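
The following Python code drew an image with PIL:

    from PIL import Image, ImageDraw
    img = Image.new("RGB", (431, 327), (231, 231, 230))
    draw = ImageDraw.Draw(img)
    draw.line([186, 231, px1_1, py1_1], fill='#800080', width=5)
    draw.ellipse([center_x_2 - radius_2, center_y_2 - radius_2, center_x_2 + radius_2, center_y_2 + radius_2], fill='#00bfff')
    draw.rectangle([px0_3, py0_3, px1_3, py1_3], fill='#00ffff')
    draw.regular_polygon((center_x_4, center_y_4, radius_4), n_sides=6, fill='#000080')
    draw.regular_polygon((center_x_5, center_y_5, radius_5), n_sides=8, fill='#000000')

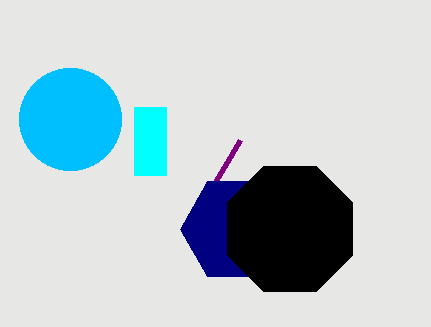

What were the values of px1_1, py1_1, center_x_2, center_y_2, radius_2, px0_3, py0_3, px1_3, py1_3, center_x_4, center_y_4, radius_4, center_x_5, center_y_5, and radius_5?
px1_1 = 240; py1_1 = 140; center_x_2 = 70; center_y_2 = 119; radius_2 = 51; px0_3 = 134; py0_3 = 107; px1_3 = 166; py1_3 = 175; center_x_4 = 235; center_y_4 = 229; radius_4 = 55; center_x_5 = 290; center_y_5 = 229; radius_5 = 68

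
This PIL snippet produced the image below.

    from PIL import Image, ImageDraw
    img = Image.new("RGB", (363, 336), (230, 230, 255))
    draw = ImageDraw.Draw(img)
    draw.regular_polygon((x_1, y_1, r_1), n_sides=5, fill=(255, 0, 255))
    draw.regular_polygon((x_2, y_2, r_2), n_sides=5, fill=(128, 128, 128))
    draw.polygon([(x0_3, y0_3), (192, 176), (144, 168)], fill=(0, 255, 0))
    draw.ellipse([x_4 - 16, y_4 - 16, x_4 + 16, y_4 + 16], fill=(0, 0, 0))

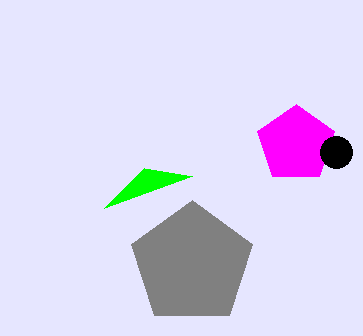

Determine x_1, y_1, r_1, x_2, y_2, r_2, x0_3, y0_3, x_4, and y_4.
x_1 = 296, y_1 = 144, r_1 = 40, x_2 = 192, y_2 = 264, r_2 = 64, x0_3 = 104, y0_3 = 208, x_4 = 336, y_4 = 152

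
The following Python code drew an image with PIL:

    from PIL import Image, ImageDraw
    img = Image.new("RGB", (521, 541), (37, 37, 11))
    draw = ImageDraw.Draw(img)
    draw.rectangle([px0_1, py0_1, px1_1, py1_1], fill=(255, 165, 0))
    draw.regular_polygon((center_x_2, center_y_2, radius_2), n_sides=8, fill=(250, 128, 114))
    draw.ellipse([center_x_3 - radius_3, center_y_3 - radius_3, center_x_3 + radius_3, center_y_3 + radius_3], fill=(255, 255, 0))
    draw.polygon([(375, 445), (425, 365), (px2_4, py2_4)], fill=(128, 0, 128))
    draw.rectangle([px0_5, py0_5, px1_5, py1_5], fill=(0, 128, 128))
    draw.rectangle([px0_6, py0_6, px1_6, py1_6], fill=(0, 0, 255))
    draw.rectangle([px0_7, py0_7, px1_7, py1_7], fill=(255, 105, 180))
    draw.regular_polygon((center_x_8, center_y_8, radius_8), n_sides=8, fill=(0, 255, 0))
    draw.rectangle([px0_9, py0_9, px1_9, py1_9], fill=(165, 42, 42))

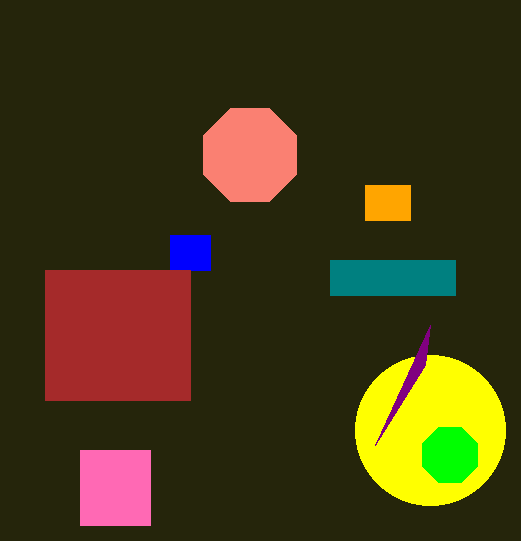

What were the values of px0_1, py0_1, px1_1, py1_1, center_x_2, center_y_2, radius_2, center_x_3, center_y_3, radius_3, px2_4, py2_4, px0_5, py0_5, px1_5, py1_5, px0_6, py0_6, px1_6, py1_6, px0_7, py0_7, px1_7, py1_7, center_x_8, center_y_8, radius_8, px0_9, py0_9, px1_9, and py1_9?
px0_1 = 365; py0_1 = 185; px1_1 = 410; py1_1 = 220; center_x_2 = 250; center_y_2 = 155; radius_2 = 50; center_x_3 = 430; center_y_3 = 430; radius_3 = 75; px2_4 = 430; py2_4 = 325; px0_5 = 330; py0_5 = 260; px1_5 = 455; py1_5 = 295; px0_6 = 170; py0_6 = 235; px1_6 = 210; py1_6 = 270; px0_7 = 80; py0_7 = 450; px1_7 = 150; py1_7 = 525; center_x_8 = 450; center_y_8 = 455; radius_8 = 30; px0_9 = 45; py0_9 = 270; px1_9 = 190; py1_9 = 400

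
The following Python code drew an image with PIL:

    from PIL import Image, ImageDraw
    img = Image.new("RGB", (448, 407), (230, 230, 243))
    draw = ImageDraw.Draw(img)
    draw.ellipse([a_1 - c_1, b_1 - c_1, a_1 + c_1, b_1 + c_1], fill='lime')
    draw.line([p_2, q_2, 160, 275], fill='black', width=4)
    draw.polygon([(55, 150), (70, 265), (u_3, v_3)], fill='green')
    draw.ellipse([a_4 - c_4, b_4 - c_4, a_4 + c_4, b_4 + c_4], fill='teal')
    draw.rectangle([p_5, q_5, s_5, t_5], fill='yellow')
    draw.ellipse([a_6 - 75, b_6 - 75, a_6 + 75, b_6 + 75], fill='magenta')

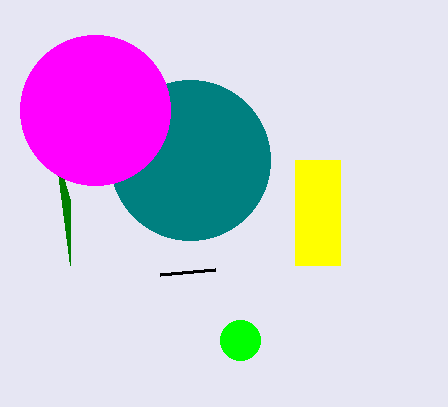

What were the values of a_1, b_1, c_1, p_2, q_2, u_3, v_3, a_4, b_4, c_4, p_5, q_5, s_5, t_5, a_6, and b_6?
a_1 = 240, b_1 = 340, c_1 = 20, p_2 = 215, q_2 = 270, u_3 = 70, v_3 = 200, a_4 = 190, b_4 = 160, c_4 = 80, p_5 = 295, q_5 = 160, s_5 = 340, t_5 = 265, a_6 = 95, b_6 = 110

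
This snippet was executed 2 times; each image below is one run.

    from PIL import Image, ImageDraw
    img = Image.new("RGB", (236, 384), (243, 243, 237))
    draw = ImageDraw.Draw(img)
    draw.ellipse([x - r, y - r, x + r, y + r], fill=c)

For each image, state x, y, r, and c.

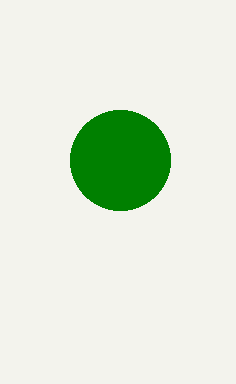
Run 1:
x = 120
y = 160
r = 50
c = 'green'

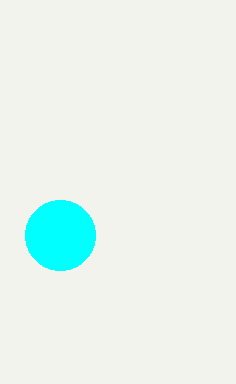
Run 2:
x = 60; y = 235; r = 35; c = 'cyan'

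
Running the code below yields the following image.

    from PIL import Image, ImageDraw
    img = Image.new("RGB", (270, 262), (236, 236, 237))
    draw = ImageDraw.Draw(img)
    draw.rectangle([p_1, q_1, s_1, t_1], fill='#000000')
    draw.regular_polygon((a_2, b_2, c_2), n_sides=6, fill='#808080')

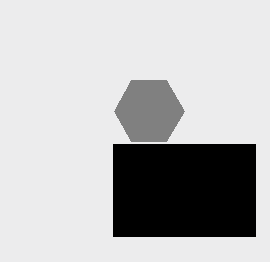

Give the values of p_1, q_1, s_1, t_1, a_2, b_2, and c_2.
p_1 = 113
q_1 = 144
s_1 = 255
t_1 = 236
a_2 = 149
b_2 = 111
c_2 = 35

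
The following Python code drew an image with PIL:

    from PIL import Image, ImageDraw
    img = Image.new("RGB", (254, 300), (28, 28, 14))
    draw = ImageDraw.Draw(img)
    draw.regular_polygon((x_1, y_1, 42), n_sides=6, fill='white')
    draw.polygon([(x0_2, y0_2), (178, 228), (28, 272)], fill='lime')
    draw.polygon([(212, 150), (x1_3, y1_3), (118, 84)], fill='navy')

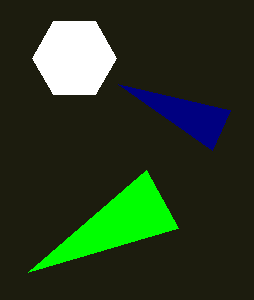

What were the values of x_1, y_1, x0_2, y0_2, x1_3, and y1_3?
x_1 = 74, y_1 = 58, x0_2 = 146, y0_2 = 170, x1_3 = 230, y1_3 = 110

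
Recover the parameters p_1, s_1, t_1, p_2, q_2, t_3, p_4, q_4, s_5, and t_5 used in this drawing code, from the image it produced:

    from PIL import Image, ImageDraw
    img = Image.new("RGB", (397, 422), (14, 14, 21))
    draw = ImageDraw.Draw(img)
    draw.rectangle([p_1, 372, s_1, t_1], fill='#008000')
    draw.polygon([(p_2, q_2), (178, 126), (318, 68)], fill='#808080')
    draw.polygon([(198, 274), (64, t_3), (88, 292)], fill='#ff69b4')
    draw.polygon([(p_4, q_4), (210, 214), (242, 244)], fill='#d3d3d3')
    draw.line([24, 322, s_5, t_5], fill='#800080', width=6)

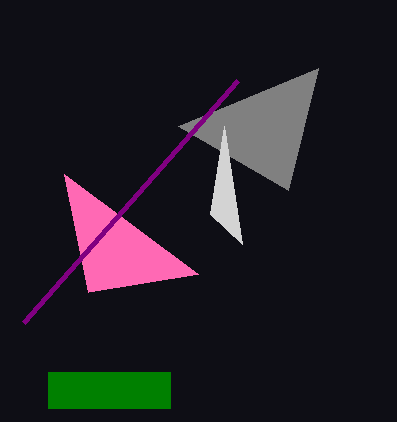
p_1 = 48; s_1 = 170; t_1 = 408; p_2 = 288; q_2 = 190; t_3 = 174; p_4 = 224; q_4 = 126; s_5 = 238; t_5 = 80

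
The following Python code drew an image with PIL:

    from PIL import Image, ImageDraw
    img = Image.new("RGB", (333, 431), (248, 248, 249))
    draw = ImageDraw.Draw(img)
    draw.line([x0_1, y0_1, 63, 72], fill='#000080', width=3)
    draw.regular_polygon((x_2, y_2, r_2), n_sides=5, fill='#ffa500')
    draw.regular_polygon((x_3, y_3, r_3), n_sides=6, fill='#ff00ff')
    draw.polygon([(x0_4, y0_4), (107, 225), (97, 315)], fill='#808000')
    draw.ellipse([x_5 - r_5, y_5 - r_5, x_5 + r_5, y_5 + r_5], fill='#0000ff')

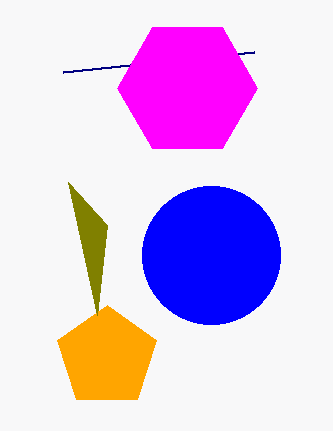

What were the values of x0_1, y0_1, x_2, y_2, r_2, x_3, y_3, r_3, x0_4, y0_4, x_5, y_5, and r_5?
x0_1 = 254
y0_1 = 52
x_2 = 107
y_2 = 357
r_2 = 52
x_3 = 187
y_3 = 88
r_3 = 70
x0_4 = 68
y0_4 = 182
x_5 = 211
y_5 = 255
r_5 = 69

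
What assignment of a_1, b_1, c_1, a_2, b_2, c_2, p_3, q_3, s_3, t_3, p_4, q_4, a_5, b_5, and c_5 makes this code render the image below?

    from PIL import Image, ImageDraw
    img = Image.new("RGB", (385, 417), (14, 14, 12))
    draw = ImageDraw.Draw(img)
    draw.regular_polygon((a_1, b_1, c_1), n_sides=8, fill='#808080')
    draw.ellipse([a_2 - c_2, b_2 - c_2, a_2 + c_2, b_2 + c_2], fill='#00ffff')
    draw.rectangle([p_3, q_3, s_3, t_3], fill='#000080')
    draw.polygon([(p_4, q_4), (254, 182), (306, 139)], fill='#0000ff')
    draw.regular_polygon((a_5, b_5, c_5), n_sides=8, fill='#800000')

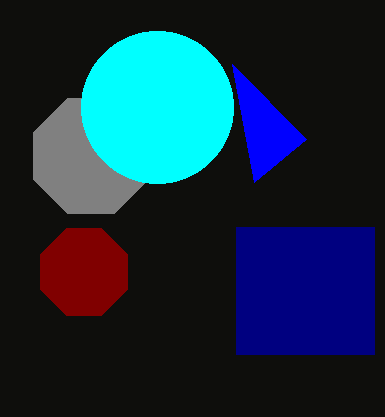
a_1 = 91, b_1 = 156, c_1 = 62, a_2 = 157, b_2 = 107, c_2 = 76, p_3 = 236, q_3 = 227, s_3 = 374, t_3 = 354, p_4 = 232, q_4 = 64, a_5 = 84, b_5 = 272, c_5 = 47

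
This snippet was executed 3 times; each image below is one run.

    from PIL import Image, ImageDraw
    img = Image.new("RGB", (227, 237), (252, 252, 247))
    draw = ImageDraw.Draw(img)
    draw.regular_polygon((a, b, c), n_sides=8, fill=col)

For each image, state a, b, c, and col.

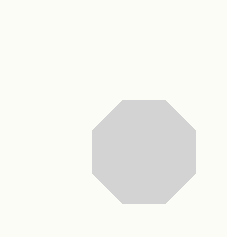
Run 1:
a = 144; b = 152; c = 56; col = 'lightgray'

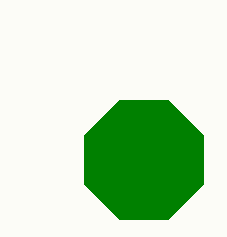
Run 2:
a = 144
b = 160
c = 64
col = 'green'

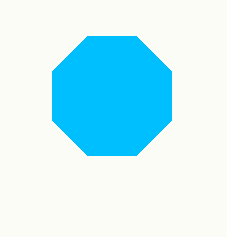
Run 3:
a = 112
b = 96
c = 64
col = 'deepskyblue'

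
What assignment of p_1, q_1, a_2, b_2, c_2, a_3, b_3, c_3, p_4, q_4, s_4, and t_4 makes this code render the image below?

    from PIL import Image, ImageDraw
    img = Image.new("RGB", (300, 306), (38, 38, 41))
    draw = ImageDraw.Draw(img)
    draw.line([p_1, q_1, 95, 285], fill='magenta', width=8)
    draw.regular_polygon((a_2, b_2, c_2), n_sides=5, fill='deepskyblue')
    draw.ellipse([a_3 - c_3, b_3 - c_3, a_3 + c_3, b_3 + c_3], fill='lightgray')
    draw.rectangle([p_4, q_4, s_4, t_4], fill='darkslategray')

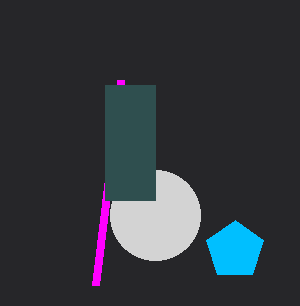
p_1 = 120
q_1 = 80
a_2 = 235
b_2 = 250
c_2 = 30
a_3 = 155
b_3 = 215
c_3 = 45
p_4 = 105
q_4 = 85
s_4 = 155
t_4 = 200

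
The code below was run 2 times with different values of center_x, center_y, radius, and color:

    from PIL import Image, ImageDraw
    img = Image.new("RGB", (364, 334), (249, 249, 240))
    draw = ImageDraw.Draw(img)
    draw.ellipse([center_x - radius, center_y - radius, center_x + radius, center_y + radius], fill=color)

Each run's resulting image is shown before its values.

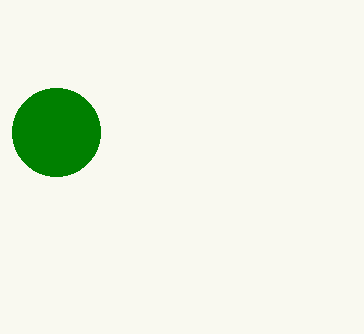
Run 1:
center_x = 56; center_y = 132; radius = 44; color = 'green'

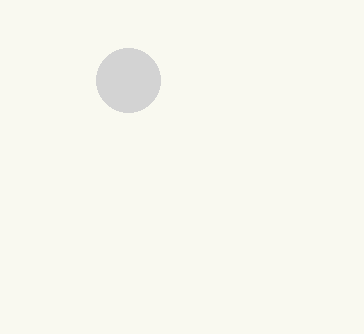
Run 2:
center_x = 128; center_y = 80; radius = 32; color = 'lightgray'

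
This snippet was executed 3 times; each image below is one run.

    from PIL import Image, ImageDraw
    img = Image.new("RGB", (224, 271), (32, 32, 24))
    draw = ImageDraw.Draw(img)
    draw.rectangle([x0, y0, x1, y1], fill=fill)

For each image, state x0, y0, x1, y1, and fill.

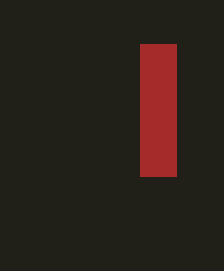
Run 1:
x0 = 140, y0 = 44, x1 = 176, y1 = 176, fill = 'brown'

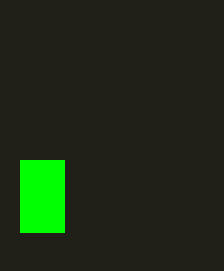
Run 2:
x0 = 20, y0 = 160, x1 = 64, y1 = 232, fill = 'lime'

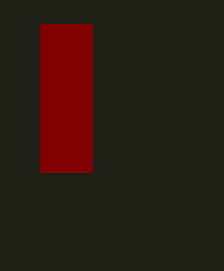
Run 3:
x0 = 40; y0 = 24; x1 = 92; y1 = 172; fill = 'maroon'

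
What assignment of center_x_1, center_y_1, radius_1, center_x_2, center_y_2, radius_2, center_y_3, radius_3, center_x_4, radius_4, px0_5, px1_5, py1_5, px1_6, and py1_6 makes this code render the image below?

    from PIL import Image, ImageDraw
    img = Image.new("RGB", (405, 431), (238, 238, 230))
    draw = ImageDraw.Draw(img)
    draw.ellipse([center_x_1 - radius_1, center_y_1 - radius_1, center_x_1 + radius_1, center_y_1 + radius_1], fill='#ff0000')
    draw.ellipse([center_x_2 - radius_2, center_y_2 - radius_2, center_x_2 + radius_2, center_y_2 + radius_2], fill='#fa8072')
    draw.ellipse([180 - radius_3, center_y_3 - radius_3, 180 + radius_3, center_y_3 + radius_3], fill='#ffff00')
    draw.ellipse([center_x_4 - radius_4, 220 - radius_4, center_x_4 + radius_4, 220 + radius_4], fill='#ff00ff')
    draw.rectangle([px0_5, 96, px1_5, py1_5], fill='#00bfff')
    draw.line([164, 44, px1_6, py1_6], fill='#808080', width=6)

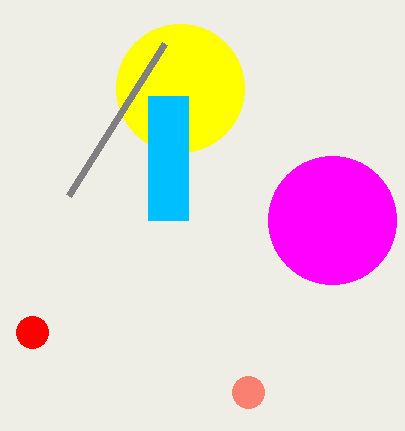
center_x_1 = 32, center_y_1 = 332, radius_1 = 16, center_x_2 = 248, center_y_2 = 392, radius_2 = 16, center_y_3 = 88, radius_3 = 64, center_x_4 = 332, radius_4 = 64, px0_5 = 148, px1_5 = 188, py1_5 = 220, px1_6 = 68, py1_6 = 196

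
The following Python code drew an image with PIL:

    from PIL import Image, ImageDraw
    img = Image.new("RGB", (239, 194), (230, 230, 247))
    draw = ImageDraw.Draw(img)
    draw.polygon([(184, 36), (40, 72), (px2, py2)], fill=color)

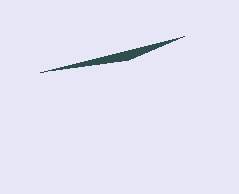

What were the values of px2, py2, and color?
px2 = 128, py2 = 60, color = 'darkslategray'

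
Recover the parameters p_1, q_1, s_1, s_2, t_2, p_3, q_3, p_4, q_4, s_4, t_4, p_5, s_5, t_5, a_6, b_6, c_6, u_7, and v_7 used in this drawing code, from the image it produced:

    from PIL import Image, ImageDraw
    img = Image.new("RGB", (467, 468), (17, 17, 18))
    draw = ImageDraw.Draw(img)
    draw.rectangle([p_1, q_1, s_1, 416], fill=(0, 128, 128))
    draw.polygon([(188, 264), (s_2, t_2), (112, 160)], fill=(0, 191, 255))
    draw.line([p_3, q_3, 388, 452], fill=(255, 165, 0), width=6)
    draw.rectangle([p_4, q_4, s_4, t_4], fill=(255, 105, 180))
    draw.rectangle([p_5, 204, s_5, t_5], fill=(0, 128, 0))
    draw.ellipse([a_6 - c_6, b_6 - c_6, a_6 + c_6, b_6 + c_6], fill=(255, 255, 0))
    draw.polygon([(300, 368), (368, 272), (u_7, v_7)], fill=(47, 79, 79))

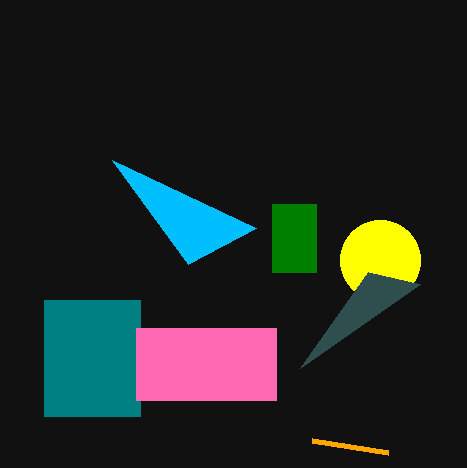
p_1 = 44, q_1 = 300, s_1 = 140, s_2 = 256, t_2 = 228, p_3 = 312, q_3 = 440, p_4 = 136, q_4 = 328, s_4 = 276, t_4 = 400, p_5 = 272, s_5 = 316, t_5 = 272, a_6 = 380, b_6 = 260, c_6 = 40, u_7 = 420, v_7 = 284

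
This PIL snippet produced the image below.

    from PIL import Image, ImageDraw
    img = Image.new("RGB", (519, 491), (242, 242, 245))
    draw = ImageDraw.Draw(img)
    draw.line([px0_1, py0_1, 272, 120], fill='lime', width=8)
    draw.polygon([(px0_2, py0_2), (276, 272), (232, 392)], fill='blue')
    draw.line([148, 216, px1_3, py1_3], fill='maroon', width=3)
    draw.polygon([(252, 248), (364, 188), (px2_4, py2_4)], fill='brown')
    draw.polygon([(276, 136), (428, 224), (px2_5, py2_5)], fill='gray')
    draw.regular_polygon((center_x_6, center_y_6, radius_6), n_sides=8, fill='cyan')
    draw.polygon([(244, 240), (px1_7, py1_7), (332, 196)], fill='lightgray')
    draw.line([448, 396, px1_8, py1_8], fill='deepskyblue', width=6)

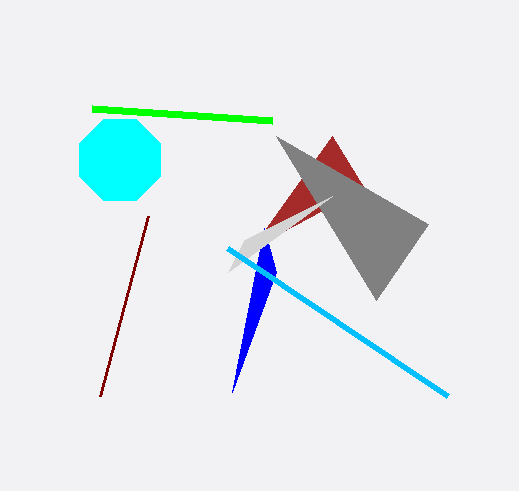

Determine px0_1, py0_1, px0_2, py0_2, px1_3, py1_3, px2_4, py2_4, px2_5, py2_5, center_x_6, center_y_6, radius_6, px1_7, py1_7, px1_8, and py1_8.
px0_1 = 92; py0_1 = 108; px0_2 = 264; py0_2 = 228; px1_3 = 100; py1_3 = 396; px2_4 = 332; py2_4 = 136; px2_5 = 376; py2_5 = 300; center_x_6 = 120; center_y_6 = 160; radius_6 = 44; px1_7 = 228; py1_7 = 272; px1_8 = 228; py1_8 = 248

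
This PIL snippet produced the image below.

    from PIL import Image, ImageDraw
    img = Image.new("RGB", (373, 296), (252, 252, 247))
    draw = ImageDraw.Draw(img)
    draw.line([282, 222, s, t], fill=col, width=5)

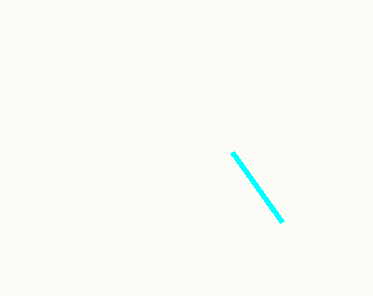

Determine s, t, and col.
s = 232
t = 152
col = 'cyan'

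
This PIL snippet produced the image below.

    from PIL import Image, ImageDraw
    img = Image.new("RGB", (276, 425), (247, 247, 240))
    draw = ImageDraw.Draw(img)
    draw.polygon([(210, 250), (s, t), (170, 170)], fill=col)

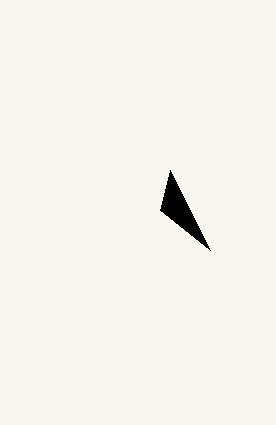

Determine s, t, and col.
s = 160
t = 210
col = 'black'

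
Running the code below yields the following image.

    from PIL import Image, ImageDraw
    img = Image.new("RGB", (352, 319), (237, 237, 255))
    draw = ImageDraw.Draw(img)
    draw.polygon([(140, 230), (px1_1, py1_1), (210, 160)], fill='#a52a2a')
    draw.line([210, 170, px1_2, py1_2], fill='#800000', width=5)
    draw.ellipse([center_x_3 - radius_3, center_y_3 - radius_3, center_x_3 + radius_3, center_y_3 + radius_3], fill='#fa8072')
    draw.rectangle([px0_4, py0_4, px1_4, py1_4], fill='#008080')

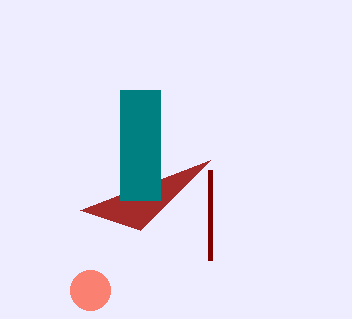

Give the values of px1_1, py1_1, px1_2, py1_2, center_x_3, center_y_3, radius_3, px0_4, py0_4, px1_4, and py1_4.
px1_1 = 80; py1_1 = 210; px1_2 = 210; py1_2 = 260; center_x_3 = 90; center_y_3 = 290; radius_3 = 20; px0_4 = 120; py0_4 = 90; px1_4 = 160; py1_4 = 200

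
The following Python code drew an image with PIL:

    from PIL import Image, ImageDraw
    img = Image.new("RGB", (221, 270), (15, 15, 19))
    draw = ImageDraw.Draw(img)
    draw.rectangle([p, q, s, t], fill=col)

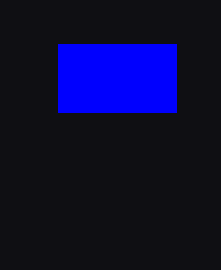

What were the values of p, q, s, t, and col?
p = 58, q = 44, s = 176, t = 112, col = 'blue'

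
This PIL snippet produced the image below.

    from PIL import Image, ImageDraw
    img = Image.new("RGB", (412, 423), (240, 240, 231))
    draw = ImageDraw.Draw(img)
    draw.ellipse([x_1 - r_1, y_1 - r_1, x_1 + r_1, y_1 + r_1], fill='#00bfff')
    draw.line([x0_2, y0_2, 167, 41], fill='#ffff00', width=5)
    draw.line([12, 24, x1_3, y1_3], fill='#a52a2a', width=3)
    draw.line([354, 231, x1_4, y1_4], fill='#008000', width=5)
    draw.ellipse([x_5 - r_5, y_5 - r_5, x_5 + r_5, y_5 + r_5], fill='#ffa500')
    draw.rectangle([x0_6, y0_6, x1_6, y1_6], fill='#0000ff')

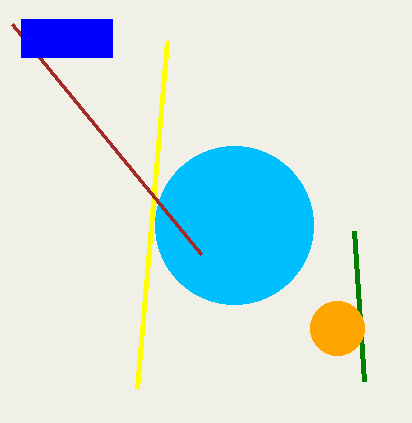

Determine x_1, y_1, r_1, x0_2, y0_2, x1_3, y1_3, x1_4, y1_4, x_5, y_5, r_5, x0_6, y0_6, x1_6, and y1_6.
x_1 = 234; y_1 = 225; r_1 = 79; x0_2 = 137; y0_2 = 388; x1_3 = 201; y1_3 = 254; x1_4 = 364; y1_4 = 381; x_5 = 337; y_5 = 328; r_5 = 27; x0_6 = 21; y0_6 = 19; x1_6 = 112; y1_6 = 57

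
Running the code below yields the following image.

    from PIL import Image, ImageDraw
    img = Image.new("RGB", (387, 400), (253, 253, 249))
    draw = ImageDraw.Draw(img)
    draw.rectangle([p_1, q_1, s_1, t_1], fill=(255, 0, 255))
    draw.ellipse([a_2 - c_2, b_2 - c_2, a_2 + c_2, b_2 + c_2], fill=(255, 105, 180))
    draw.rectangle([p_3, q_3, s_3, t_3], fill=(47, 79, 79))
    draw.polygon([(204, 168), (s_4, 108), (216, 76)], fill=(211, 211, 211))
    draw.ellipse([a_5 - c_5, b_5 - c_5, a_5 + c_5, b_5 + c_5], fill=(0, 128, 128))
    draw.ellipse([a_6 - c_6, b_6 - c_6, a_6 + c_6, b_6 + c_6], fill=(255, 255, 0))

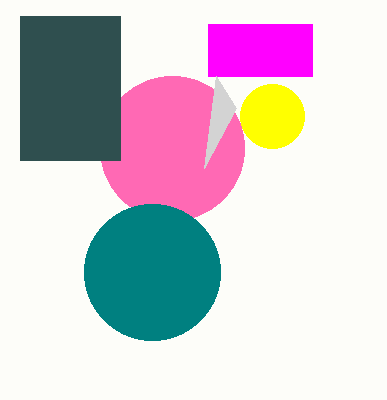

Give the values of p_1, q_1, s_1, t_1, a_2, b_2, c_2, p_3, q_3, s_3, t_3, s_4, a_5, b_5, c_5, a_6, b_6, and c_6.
p_1 = 208; q_1 = 24; s_1 = 312; t_1 = 76; a_2 = 172; b_2 = 148; c_2 = 72; p_3 = 20; q_3 = 16; s_3 = 120; t_3 = 160; s_4 = 236; a_5 = 152; b_5 = 272; c_5 = 68; a_6 = 272; b_6 = 116; c_6 = 32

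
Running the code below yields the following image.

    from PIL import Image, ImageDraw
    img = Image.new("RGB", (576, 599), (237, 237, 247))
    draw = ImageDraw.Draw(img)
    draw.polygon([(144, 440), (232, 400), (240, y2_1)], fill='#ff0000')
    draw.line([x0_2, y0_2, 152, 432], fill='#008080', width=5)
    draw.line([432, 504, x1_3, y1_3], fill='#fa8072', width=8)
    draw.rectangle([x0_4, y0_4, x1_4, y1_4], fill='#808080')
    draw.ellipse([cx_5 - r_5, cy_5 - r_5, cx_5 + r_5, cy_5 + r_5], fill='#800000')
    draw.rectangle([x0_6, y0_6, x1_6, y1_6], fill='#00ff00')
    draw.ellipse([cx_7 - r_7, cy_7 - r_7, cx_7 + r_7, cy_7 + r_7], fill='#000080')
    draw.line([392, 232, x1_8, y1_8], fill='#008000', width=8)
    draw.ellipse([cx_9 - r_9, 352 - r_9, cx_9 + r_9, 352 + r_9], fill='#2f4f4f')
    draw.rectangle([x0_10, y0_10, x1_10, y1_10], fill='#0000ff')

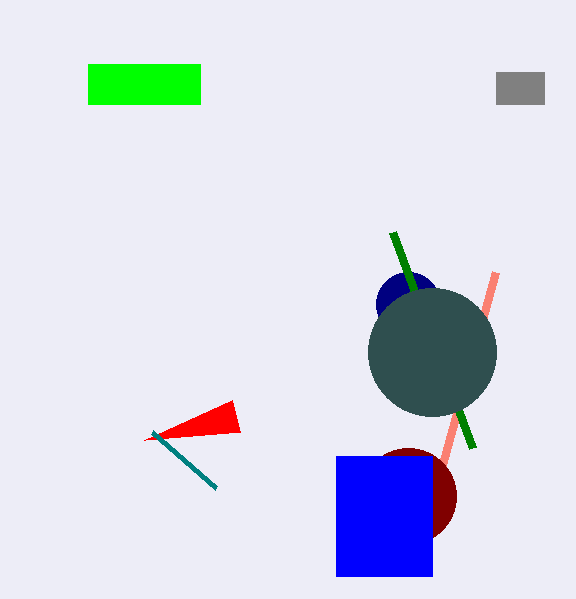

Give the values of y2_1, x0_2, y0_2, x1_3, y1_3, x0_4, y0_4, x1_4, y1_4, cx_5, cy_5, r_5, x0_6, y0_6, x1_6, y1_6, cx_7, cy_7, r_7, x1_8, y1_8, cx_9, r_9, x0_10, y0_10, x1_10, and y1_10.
y2_1 = 432
x0_2 = 216
y0_2 = 488
x1_3 = 496
y1_3 = 272
x0_4 = 496
y0_4 = 72
x1_4 = 544
y1_4 = 104
cx_5 = 408
cy_5 = 496
r_5 = 48
x0_6 = 88
y0_6 = 64
x1_6 = 200
y1_6 = 104
cx_7 = 408
cy_7 = 304
r_7 = 32
x1_8 = 472
y1_8 = 448
cx_9 = 432
r_9 = 64
x0_10 = 336
y0_10 = 456
x1_10 = 432
y1_10 = 576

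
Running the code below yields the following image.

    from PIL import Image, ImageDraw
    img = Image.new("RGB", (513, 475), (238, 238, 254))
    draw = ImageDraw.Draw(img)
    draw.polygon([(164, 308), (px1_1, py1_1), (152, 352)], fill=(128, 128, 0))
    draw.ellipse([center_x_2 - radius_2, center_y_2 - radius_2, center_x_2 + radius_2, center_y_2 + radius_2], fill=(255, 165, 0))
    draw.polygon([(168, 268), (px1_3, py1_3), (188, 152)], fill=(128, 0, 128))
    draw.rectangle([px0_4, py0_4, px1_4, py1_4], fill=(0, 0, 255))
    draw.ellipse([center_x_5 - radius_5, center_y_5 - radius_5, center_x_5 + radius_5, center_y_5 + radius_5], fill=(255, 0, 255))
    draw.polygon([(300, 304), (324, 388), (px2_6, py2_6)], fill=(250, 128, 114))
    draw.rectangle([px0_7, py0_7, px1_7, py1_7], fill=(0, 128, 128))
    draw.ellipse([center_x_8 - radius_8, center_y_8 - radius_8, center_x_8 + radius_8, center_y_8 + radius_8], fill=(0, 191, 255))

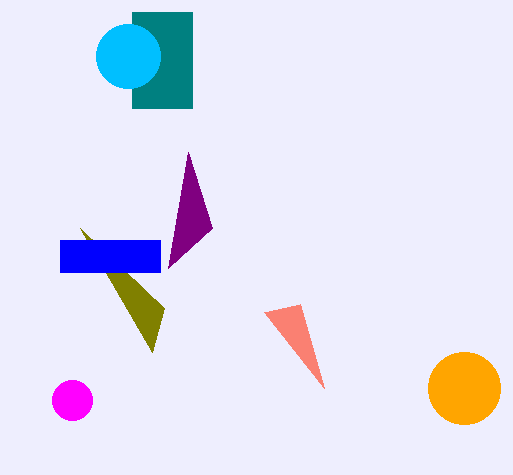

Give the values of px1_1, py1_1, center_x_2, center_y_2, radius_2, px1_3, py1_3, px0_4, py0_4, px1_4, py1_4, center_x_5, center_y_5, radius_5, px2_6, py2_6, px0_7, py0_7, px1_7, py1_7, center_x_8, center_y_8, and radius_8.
px1_1 = 80, py1_1 = 228, center_x_2 = 464, center_y_2 = 388, radius_2 = 36, px1_3 = 212, py1_3 = 228, px0_4 = 60, py0_4 = 240, px1_4 = 160, py1_4 = 272, center_x_5 = 72, center_y_5 = 400, radius_5 = 20, px2_6 = 264, py2_6 = 312, px0_7 = 132, py0_7 = 12, px1_7 = 192, py1_7 = 108, center_x_8 = 128, center_y_8 = 56, radius_8 = 32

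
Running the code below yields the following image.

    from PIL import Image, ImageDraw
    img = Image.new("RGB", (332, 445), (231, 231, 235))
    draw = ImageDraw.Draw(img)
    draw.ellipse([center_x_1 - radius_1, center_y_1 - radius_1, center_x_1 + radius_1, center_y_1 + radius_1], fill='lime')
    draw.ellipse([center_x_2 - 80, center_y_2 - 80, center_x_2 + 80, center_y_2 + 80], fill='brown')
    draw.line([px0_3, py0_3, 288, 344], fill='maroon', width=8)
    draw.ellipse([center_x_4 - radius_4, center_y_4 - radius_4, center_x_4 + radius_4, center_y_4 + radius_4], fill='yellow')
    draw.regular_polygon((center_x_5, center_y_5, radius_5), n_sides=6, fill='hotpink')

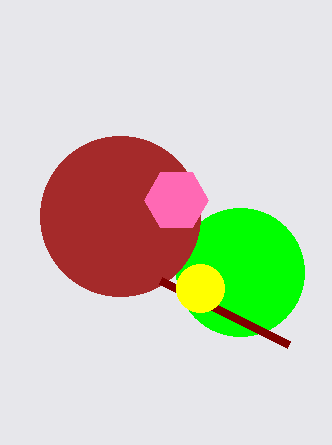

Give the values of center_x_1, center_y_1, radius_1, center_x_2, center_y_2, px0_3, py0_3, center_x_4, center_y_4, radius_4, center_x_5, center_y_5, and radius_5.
center_x_1 = 240
center_y_1 = 272
radius_1 = 64
center_x_2 = 120
center_y_2 = 216
px0_3 = 160
py0_3 = 280
center_x_4 = 200
center_y_4 = 288
radius_4 = 24
center_x_5 = 176
center_y_5 = 200
radius_5 = 32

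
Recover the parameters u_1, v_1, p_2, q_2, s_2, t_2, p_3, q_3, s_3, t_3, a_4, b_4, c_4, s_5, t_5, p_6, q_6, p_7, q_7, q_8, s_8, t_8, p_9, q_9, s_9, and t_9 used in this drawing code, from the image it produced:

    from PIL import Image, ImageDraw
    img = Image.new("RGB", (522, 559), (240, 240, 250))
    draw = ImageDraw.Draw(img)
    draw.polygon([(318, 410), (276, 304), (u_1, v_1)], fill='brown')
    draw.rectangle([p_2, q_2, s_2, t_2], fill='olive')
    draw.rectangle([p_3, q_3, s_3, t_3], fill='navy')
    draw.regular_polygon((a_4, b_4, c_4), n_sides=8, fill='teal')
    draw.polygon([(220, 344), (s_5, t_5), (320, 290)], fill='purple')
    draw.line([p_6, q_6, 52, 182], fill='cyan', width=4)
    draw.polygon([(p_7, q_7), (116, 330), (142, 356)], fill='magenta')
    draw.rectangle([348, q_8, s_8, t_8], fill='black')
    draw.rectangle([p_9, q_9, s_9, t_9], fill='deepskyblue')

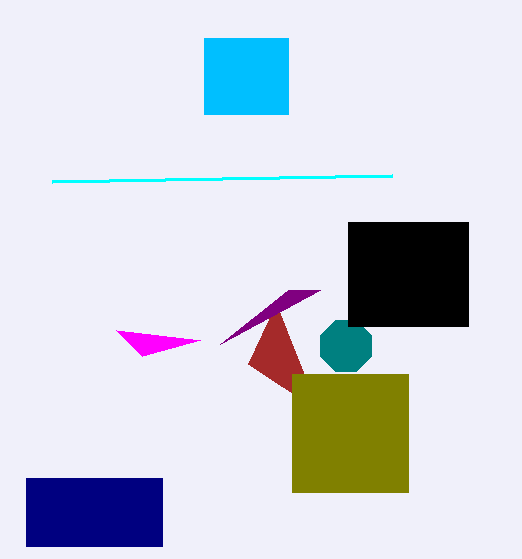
u_1 = 248
v_1 = 364
p_2 = 292
q_2 = 374
s_2 = 408
t_2 = 492
p_3 = 26
q_3 = 478
s_3 = 162
t_3 = 546
a_4 = 346
b_4 = 346
c_4 = 28
s_5 = 288
t_5 = 290
p_6 = 392
q_6 = 176
p_7 = 200
q_7 = 340
q_8 = 222
s_8 = 468
t_8 = 326
p_9 = 204
q_9 = 38
s_9 = 288
t_9 = 114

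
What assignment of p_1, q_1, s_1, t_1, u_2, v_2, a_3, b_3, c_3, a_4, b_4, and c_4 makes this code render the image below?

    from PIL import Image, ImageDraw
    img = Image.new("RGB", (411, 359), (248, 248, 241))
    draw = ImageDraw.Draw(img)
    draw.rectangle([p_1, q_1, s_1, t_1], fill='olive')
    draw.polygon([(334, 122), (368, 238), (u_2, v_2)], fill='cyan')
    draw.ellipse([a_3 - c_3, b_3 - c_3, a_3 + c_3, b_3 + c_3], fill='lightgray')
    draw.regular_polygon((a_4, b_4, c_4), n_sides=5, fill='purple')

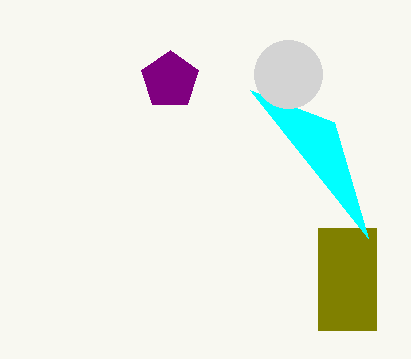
p_1 = 318, q_1 = 228, s_1 = 376, t_1 = 330, u_2 = 250, v_2 = 90, a_3 = 288, b_3 = 74, c_3 = 34, a_4 = 170, b_4 = 80, c_4 = 30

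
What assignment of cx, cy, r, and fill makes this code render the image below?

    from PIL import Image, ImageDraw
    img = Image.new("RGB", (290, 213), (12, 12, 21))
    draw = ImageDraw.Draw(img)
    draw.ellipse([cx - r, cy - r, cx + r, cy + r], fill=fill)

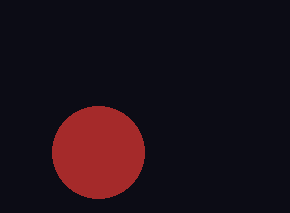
cx = 98; cy = 152; r = 46; fill = 'brown'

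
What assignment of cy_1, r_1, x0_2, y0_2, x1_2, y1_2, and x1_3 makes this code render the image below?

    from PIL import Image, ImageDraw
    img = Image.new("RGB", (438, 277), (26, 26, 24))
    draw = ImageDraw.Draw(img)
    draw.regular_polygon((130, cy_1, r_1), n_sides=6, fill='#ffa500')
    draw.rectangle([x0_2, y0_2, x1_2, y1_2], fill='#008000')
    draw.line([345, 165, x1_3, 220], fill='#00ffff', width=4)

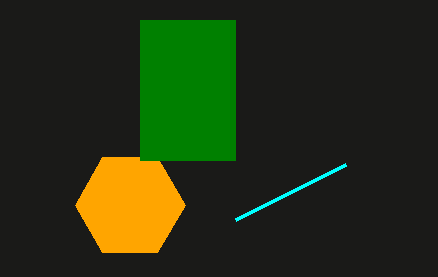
cy_1 = 205; r_1 = 55; x0_2 = 140; y0_2 = 20; x1_2 = 235; y1_2 = 160; x1_3 = 235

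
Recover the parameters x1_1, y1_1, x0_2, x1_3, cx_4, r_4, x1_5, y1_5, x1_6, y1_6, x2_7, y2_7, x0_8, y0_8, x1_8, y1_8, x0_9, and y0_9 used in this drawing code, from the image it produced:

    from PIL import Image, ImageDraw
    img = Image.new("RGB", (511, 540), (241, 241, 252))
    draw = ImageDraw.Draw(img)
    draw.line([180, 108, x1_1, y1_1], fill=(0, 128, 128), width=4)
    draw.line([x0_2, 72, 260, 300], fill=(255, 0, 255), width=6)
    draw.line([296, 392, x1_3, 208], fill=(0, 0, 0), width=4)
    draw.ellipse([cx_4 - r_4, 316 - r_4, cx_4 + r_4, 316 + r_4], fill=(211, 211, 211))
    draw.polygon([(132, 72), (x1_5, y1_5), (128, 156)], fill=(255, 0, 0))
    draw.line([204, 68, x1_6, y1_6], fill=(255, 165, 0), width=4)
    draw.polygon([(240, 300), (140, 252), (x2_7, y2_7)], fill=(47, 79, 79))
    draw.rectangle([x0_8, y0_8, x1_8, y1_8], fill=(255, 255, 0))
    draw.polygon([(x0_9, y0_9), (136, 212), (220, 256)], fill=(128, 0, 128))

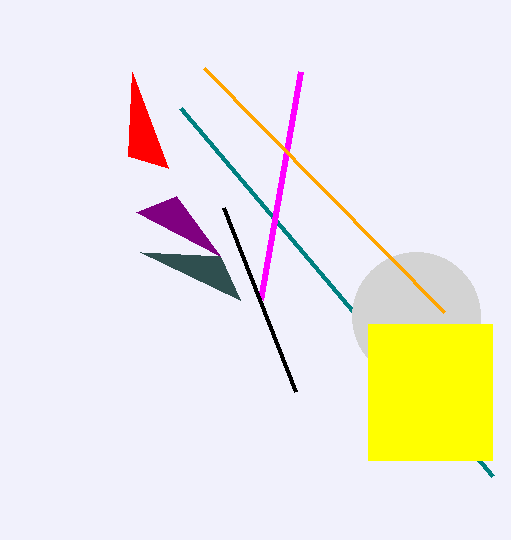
x1_1 = 492; y1_1 = 476; x0_2 = 300; x1_3 = 224; cx_4 = 416; r_4 = 64; x1_5 = 168; y1_5 = 168; x1_6 = 444; y1_6 = 312; x2_7 = 220; y2_7 = 256; x0_8 = 368; y0_8 = 324; x1_8 = 492; y1_8 = 460; x0_9 = 176; y0_9 = 196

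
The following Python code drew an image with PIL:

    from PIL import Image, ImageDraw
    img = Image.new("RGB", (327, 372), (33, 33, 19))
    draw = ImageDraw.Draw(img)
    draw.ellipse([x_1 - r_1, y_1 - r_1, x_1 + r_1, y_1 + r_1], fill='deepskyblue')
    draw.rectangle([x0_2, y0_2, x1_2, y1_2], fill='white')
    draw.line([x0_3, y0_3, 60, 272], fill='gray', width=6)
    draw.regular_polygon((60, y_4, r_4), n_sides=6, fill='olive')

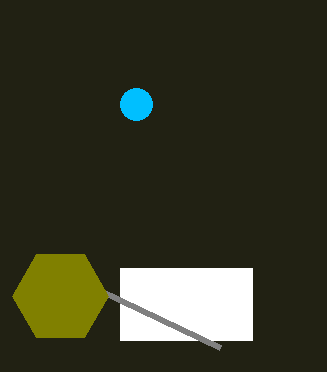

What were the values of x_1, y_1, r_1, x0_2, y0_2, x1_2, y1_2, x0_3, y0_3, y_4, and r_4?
x_1 = 136, y_1 = 104, r_1 = 16, x0_2 = 120, y0_2 = 268, x1_2 = 252, y1_2 = 340, x0_3 = 220, y0_3 = 348, y_4 = 296, r_4 = 48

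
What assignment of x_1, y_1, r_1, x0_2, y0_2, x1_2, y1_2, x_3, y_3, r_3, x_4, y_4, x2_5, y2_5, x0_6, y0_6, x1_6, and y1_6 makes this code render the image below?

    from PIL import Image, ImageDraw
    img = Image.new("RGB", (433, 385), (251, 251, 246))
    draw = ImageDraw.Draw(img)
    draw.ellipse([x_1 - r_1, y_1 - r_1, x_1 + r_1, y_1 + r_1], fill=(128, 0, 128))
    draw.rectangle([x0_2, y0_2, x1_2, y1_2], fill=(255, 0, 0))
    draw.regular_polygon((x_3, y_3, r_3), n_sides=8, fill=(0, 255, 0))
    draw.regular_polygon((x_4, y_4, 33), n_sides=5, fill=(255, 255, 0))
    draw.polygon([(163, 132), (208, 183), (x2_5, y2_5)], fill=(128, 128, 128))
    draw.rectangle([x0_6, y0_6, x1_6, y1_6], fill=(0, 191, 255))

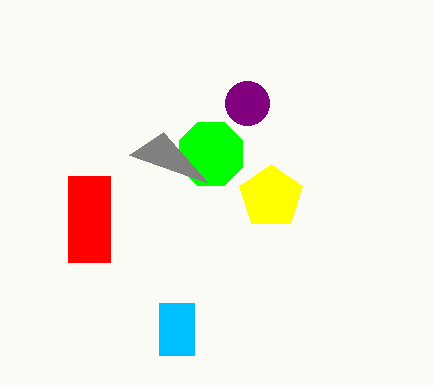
x_1 = 247, y_1 = 103, r_1 = 22, x0_2 = 68, y0_2 = 176, x1_2 = 110, y1_2 = 262, x_3 = 211, y_3 = 154, r_3 = 34, x_4 = 271, y_4 = 197, x2_5 = 129, y2_5 = 155, x0_6 = 159, y0_6 = 303, x1_6 = 194, y1_6 = 355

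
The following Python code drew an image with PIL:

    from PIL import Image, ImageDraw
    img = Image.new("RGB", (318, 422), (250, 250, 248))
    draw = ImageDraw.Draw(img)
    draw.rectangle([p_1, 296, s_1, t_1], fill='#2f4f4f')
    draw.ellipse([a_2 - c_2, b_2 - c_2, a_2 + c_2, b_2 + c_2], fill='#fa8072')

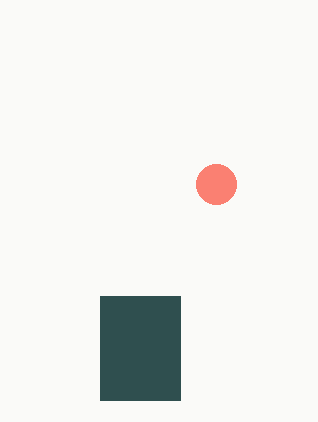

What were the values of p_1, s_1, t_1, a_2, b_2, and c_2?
p_1 = 100; s_1 = 180; t_1 = 400; a_2 = 216; b_2 = 184; c_2 = 20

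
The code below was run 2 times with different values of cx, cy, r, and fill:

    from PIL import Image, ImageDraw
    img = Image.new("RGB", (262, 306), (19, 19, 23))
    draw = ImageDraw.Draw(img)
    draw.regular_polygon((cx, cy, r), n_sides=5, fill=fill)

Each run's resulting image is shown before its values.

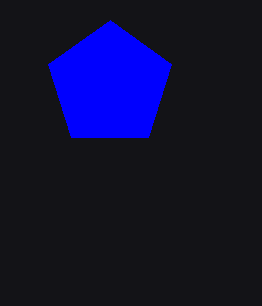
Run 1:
cx = 110, cy = 85, r = 65, fill = 'blue'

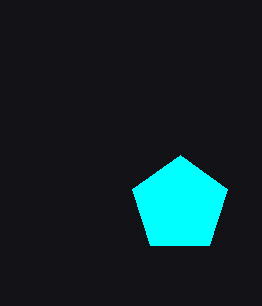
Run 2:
cx = 180; cy = 205; r = 50; fill = 'cyan'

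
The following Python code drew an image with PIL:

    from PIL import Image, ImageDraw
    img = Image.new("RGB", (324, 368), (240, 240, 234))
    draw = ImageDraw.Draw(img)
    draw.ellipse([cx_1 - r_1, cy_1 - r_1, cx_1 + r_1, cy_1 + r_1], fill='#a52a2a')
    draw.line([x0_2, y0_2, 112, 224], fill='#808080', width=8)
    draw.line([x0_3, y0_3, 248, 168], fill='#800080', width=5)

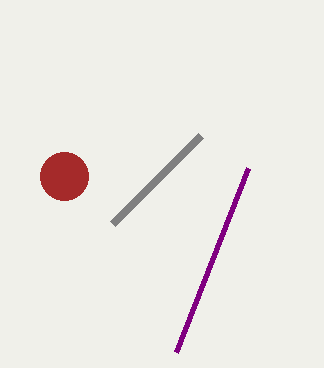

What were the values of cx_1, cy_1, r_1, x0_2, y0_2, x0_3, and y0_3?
cx_1 = 64; cy_1 = 176; r_1 = 24; x0_2 = 200; y0_2 = 136; x0_3 = 176; y0_3 = 352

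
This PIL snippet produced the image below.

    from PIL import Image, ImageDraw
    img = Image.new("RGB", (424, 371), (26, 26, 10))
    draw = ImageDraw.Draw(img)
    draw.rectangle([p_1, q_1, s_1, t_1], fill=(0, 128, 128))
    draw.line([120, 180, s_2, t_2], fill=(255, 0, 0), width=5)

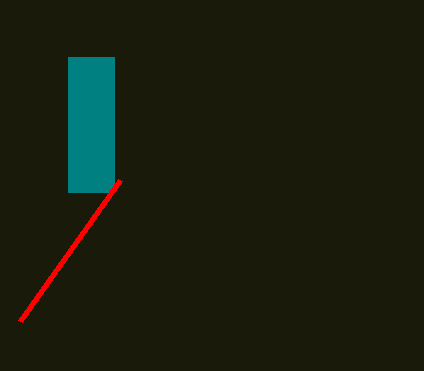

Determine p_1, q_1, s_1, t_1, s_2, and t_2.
p_1 = 68
q_1 = 57
s_1 = 114
t_1 = 192
s_2 = 20
t_2 = 321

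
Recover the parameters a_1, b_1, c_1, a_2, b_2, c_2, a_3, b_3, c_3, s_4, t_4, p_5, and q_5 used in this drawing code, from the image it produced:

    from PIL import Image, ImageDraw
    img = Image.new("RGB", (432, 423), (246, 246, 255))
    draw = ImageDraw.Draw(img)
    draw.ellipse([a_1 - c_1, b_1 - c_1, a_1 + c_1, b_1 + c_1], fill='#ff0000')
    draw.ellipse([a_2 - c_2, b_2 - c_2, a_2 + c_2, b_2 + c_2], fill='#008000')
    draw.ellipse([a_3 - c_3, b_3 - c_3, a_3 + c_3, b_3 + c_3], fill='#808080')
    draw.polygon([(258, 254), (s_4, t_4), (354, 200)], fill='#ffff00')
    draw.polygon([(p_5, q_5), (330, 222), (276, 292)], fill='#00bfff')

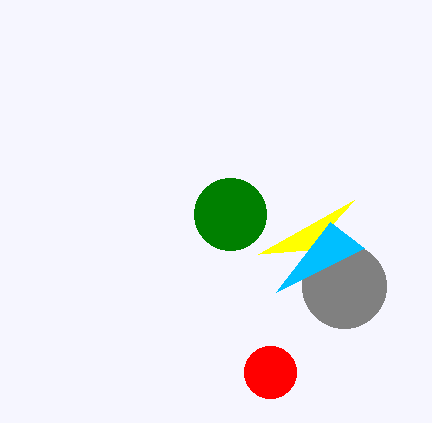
a_1 = 270; b_1 = 372; c_1 = 26; a_2 = 230; b_2 = 214; c_2 = 36; a_3 = 344; b_3 = 286; c_3 = 42; s_4 = 308; t_4 = 250; p_5 = 364; q_5 = 248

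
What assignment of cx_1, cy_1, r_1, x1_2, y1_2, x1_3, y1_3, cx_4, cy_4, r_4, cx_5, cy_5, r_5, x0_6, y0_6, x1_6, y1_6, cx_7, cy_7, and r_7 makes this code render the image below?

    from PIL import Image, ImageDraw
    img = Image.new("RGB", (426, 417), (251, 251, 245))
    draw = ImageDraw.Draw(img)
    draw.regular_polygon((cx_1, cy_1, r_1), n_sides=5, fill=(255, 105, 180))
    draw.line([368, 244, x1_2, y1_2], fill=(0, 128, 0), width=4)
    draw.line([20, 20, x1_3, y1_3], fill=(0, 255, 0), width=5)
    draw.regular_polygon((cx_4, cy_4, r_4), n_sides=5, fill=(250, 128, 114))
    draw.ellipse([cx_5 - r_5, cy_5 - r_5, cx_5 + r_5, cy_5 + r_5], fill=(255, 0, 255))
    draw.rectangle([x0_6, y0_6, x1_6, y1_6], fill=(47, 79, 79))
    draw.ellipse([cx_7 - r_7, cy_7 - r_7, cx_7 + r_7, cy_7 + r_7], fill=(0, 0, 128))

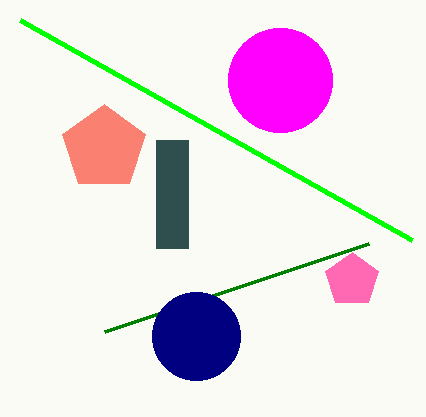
cx_1 = 352; cy_1 = 280; r_1 = 28; x1_2 = 104; y1_2 = 332; x1_3 = 412; y1_3 = 240; cx_4 = 104; cy_4 = 148; r_4 = 44; cx_5 = 280; cy_5 = 80; r_5 = 52; x0_6 = 156; y0_6 = 140; x1_6 = 188; y1_6 = 248; cx_7 = 196; cy_7 = 336; r_7 = 44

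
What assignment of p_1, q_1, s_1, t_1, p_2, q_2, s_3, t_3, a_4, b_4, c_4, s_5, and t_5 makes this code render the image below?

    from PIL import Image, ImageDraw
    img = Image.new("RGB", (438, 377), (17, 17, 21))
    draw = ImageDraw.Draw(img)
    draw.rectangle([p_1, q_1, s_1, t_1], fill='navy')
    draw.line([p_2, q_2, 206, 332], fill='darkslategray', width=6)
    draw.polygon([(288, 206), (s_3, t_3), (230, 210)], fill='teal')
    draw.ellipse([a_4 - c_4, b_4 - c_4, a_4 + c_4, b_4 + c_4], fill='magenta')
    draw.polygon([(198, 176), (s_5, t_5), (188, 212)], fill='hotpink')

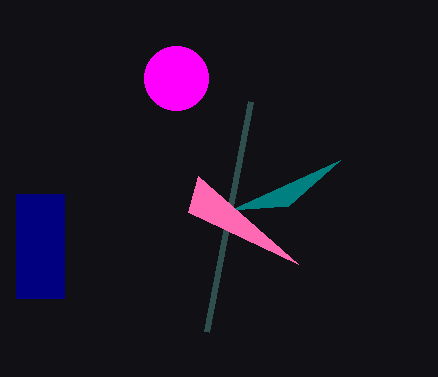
p_1 = 16
q_1 = 194
s_1 = 64
t_1 = 298
p_2 = 250
q_2 = 102
s_3 = 340
t_3 = 160
a_4 = 176
b_4 = 78
c_4 = 32
s_5 = 298
t_5 = 264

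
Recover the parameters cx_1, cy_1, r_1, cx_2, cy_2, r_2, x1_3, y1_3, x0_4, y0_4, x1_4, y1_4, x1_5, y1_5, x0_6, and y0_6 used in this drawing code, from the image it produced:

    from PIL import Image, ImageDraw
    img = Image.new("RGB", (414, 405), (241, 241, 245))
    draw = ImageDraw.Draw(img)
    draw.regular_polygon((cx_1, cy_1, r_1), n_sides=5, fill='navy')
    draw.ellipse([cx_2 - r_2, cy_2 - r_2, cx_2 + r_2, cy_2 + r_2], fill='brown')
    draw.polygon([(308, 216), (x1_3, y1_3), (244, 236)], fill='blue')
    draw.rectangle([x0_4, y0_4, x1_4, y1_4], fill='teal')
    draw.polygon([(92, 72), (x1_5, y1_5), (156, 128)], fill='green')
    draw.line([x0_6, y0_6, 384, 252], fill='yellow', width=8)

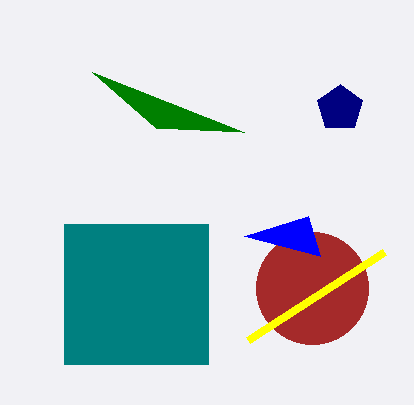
cx_1 = 340, cy_1 = 108, r_1 = 24, cx_2 = 312, cy_2 = 288, r_2 = 56, x1_3 = 320, y1_3 = 256, x0_4 = 64, y0_4 = 224, x1_4 = 208, y1_4 = 364, x1_5 = 244, y1_5 = 132, x0_6 = 248, y0_6 = 340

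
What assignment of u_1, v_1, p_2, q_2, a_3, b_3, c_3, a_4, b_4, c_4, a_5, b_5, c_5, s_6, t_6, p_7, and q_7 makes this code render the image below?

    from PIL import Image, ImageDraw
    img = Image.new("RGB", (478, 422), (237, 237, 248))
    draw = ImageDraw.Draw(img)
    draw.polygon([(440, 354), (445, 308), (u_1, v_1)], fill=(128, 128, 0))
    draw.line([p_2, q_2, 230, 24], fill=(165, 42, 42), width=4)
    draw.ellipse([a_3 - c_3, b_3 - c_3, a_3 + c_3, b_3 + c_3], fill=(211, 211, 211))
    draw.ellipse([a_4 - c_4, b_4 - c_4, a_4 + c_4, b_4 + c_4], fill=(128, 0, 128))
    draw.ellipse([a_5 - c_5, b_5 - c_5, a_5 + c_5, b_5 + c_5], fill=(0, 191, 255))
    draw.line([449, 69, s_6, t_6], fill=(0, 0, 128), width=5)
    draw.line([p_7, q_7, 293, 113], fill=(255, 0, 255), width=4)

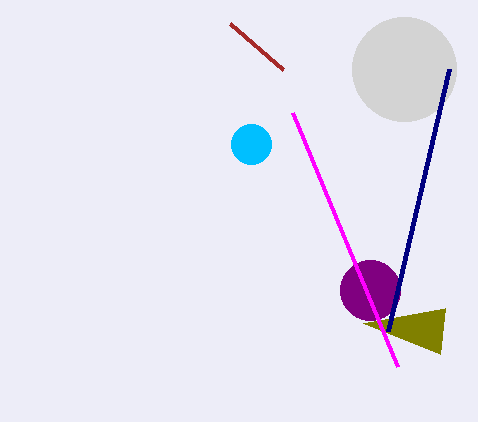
u_1 = 363, v_1 = 323, p_2 = 283, q_2 = 70, a_3 = 404, b_3 = 69, c_3 = 52, a_4 = 370, b_4 = 290, c_4 = 30, a_5 = 251, b_5 = 144, c_5 = 20, s_6 = 388, t_6 = 331, p_7 = 398, q_7 = 367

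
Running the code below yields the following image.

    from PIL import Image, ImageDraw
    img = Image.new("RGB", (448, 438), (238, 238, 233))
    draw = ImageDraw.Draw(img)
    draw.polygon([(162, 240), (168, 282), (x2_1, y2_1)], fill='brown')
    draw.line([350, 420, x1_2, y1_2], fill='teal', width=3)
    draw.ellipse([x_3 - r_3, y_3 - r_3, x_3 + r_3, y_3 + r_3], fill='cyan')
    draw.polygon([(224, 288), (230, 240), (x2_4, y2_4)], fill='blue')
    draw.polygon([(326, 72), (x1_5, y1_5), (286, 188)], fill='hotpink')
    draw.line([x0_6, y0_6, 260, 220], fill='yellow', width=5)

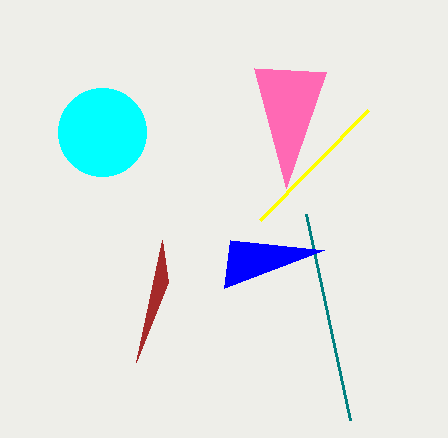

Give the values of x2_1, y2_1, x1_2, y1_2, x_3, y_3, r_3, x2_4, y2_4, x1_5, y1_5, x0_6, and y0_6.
x2_1 = 136
y2_1 = 362
x1_2 = 306
y1_2 = 214
x_3 = 102
y_3 = 132
r_3 = 44
x2_4 = 324
y2_4 = 250
x1_5 = 254
y1_5 = 68
x0_6 = 368
y0_6 = 110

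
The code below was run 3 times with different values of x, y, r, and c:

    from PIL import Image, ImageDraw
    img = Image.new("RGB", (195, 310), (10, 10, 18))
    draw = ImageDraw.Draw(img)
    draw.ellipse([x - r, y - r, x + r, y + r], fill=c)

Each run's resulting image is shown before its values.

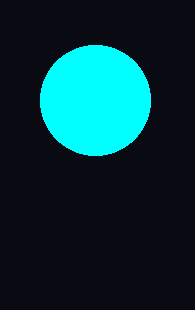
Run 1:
x = 95
y = 100
r = 55
c = 'cyan'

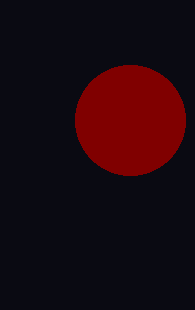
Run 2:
x = 130, y = 120, r = 55, c = 'maroon'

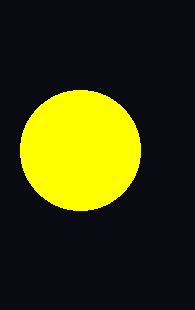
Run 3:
x = 80; y = 150; r = 60; c = 'yellow'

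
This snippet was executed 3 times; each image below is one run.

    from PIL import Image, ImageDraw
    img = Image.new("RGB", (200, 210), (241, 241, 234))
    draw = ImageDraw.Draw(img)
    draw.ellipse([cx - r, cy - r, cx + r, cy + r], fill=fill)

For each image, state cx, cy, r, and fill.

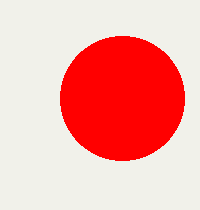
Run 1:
cx = 122, cy = 98, r = 62, fill = 'red'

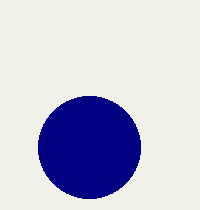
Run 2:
cx = 89; cy = 147; r = 51; fill = 'navy'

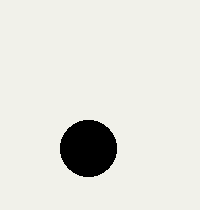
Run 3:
cx = 88
cy = 148
r = 28
fill = 'black'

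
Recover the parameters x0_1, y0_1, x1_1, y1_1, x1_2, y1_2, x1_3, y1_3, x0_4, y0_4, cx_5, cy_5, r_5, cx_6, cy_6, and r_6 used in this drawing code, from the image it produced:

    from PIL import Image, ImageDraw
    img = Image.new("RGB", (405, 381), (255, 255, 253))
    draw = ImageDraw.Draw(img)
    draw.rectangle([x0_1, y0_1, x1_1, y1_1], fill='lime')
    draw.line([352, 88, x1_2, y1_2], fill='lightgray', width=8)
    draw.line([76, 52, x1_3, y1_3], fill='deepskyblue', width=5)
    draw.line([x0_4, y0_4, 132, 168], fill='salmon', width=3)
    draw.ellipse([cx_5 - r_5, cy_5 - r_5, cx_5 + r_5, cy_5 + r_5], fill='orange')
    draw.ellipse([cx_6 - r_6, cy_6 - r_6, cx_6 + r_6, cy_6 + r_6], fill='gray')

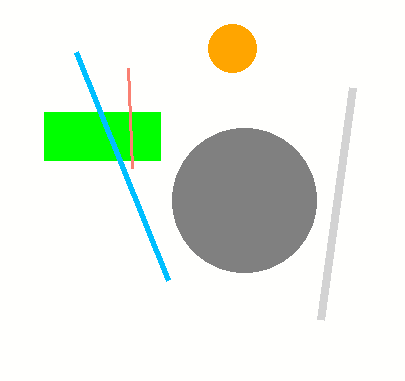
x0_1 = 44; y0_1 = 112; x1_1 = 160; y1_1 = 160; x1_2 = 320; y1_2 = 320; x1_3 = 168; y1_3 = 280; x0_4 = 128; y0_4 = 68; cx_5 = 232; cy_5 = 48; r_5 = 24; cx_6 = 244; cy_6 = 200; r_6 = 72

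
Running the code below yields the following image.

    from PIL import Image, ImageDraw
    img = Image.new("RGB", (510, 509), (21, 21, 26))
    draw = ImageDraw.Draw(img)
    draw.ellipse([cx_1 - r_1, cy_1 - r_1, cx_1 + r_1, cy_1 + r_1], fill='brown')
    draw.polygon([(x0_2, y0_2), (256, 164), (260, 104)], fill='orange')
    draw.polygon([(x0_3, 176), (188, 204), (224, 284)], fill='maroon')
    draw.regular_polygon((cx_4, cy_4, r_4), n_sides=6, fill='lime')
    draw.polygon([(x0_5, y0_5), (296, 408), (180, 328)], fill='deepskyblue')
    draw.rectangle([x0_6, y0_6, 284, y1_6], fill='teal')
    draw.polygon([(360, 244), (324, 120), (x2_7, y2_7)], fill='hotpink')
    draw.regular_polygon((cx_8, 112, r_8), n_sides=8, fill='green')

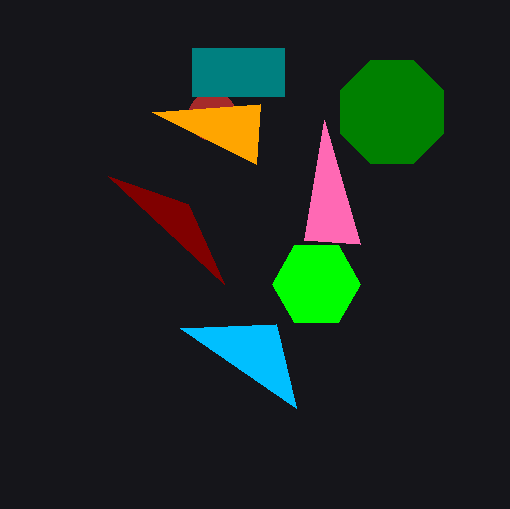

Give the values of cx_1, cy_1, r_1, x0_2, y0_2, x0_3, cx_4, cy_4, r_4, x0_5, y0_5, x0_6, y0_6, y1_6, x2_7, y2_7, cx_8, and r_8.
cx_1 = 212, cy_1 = 116, r_1 = 24, x0_2 = 152, y0_2 = 112, x0_3 = 108, cx_4 = 316, cy_4 = 284, r_4 = 44, x0_5 = 276, y0_5 = 324, x0_6 = 192, y0_6 = 48, y1_6 = 96, x2_7 = 304, y2_7 = 240, cx_8 = 392, r_8 = 56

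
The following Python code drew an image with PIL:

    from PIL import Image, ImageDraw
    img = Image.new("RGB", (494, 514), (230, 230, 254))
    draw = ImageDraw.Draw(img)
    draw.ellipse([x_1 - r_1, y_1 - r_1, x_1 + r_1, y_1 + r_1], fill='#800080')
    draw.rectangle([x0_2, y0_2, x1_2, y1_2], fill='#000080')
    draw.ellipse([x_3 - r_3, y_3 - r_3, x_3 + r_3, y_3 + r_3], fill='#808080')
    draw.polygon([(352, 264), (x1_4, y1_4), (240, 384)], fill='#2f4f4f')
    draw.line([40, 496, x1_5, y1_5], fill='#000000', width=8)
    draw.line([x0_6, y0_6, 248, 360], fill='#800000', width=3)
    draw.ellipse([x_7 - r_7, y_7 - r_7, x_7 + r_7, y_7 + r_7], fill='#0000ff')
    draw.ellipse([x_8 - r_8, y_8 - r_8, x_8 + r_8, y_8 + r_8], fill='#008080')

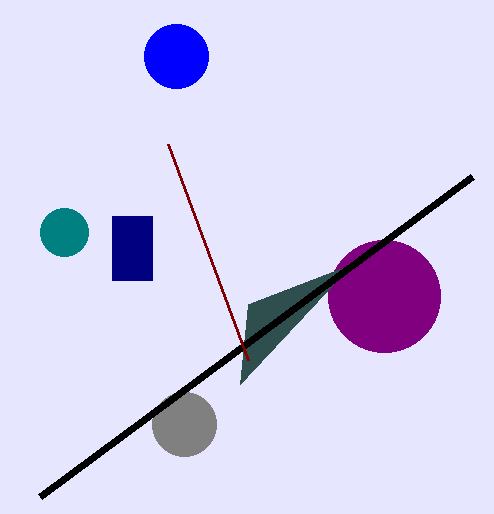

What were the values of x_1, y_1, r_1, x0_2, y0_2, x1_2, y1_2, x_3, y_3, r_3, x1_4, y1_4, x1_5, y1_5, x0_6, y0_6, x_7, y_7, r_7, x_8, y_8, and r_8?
x_1 = 384, y_1 = 296, r_1 = 56, x0_2 = 112, y0_2 = 216, x1_2 = 152, y1_2 = 280, x_3 = 184, y_3 = 424, r_3 = 32, x1_4 = 248, y1_4 = 304, x1_5 = 472, y1_5 = 176, x0_6 = 168, y0_6 = 144, x_7 = 176, y_7 = 56, r_7 = 32, x_8 = 64, y_8 = 232, r_8 = 24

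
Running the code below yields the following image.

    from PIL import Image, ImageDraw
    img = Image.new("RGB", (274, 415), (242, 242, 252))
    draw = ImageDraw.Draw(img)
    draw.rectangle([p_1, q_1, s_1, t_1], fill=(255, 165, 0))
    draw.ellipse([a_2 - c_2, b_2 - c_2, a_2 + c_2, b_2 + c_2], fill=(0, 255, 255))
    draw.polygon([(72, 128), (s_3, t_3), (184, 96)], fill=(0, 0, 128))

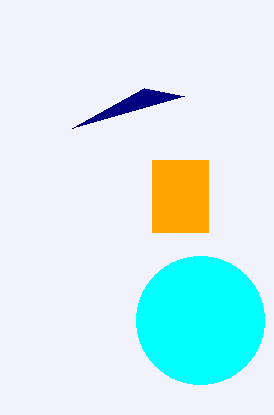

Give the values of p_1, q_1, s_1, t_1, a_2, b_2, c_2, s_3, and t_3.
p_1 = 152; q_1 = 160; s_1 = 208; t_1 = 232; a_2 = 200; b_2 = 320; c_2 = 64; s_3 = 144; t_3 = 88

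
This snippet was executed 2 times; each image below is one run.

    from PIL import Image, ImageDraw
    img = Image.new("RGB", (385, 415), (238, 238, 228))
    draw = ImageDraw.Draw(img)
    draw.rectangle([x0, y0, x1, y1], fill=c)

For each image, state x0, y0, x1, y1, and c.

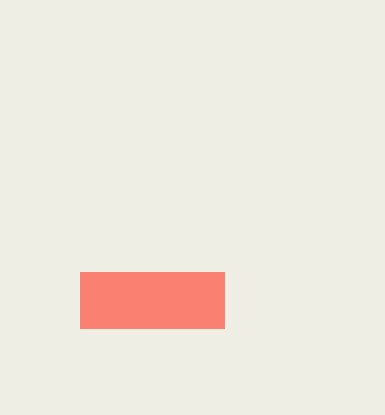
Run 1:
x0 = 80
y0 = 272
x1 = 224
y1 = 328
c = 'salmon'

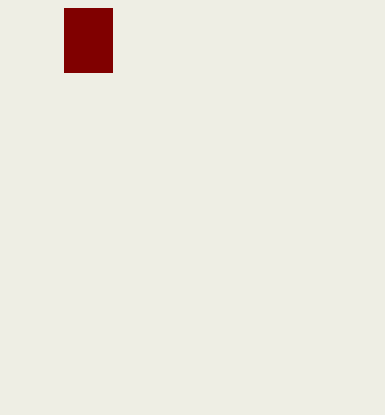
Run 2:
x0 = 64, y0 = 8, x1 = 112, y1 = 72, c = 'maroon'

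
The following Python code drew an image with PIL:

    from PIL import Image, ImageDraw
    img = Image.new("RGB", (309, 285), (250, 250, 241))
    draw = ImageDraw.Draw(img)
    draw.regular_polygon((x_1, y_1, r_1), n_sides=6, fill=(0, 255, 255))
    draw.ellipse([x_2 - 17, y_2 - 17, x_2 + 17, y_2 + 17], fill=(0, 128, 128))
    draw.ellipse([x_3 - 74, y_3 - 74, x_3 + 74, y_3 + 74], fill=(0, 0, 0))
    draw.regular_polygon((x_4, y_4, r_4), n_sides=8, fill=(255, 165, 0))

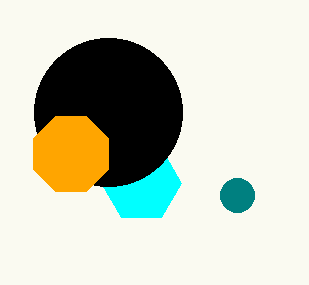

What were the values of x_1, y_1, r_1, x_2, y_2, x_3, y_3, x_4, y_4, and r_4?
x_1 = 141, y_1 = 183, r_1 = 40, x_2 = 237, y_2 = 195, x_3 = 108, y_3 = 112, x_4 = 71, y_4 = 154, r_4 = 41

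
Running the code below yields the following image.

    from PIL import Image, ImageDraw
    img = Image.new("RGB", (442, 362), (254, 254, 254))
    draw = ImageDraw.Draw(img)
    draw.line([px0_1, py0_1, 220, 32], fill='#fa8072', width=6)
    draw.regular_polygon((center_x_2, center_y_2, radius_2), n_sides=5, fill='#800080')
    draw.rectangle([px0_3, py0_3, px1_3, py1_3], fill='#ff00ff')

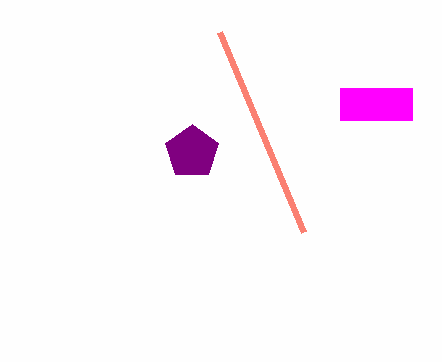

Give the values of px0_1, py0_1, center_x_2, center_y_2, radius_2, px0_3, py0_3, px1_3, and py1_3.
px0_1 = 304
py0_1 = 232
center_x_2 = 192
center_y_2 = 152
radius_2 = 28
px0_3 = 340
py0_3 = 88
px1_3 = 412
py1_3 = 120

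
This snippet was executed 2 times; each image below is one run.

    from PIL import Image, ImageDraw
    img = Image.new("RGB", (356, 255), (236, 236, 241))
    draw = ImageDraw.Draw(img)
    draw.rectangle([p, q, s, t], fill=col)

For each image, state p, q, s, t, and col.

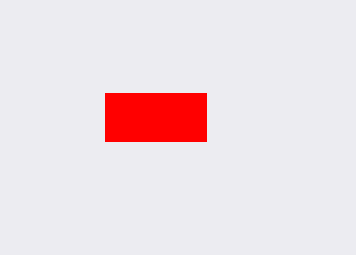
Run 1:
p = 105; q = 93; s = 206; t = 141; col = 'red'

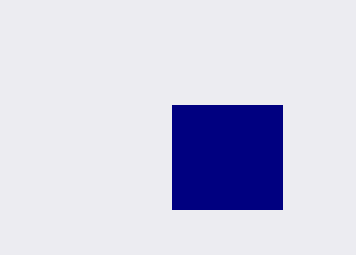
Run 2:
p = 172
q = 105
s = 282
t = 209
col = 'navy'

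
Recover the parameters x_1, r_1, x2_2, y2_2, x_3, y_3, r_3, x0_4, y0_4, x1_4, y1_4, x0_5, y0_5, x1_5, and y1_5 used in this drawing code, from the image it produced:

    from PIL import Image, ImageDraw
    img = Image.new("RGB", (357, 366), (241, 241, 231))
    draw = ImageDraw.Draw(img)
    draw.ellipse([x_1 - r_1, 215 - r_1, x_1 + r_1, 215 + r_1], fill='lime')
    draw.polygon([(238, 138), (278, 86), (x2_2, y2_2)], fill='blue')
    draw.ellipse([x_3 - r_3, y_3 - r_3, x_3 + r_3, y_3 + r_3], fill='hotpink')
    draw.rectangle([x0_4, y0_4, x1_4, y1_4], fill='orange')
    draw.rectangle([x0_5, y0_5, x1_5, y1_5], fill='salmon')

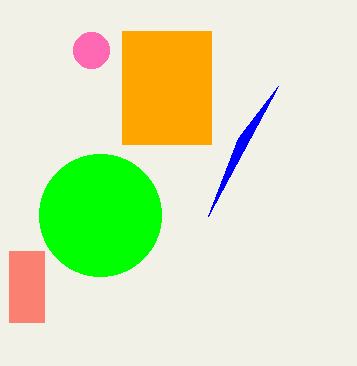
x_1 = 100; r_1 = 61; x2_2 = 208; y2_2 = 216; x_3 = 91; y_3 = 50; r_3 = 18; x0_4 = 122; y0_4 = 31; x1_4 = 211; y1_4 = 144; x0_5 = 9; y0_5 = 251; x1_5 = 44; y1_5 = 322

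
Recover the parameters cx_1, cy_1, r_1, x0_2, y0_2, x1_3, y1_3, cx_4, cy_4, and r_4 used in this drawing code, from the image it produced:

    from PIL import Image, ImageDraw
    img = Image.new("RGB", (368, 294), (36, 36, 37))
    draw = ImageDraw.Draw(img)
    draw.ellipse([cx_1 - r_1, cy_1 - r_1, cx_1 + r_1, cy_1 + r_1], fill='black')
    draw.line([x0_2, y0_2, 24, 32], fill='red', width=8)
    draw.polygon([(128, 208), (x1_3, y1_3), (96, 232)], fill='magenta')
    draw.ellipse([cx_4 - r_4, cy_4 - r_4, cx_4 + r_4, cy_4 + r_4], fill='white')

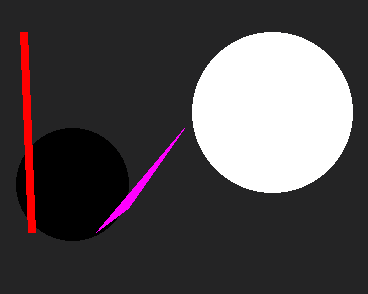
cx_1 = 72, cy_1 = 184, r_1 = 56, x0_2 = 32, y0_2 = 232, x1_3 = 184, y1_3 = 128, cx_4 = 272, cy_4 = 112, r_4 = 80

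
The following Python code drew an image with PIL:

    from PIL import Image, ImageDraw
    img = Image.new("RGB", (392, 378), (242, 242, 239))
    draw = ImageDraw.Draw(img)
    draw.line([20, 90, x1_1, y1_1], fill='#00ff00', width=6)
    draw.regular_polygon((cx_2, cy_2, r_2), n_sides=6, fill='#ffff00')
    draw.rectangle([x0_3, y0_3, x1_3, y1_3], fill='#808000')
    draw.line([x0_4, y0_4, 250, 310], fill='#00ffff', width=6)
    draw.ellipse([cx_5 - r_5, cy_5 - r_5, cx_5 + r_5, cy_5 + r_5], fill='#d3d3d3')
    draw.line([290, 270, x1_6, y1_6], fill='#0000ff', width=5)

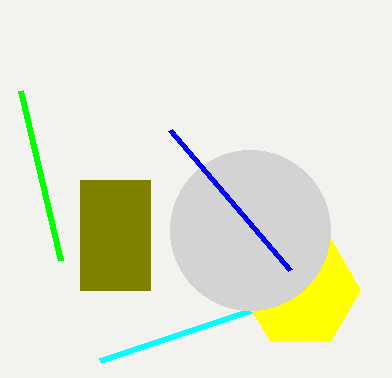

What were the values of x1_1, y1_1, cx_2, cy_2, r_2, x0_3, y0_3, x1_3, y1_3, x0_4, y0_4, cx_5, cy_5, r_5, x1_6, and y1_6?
x1_1 = 60
y1_1 = 260
cx_2 = 300
cy_2 = 290
r_2 = 60
x0_3 = 80
y0_3 = 180
x1_3 = 150
y1_3 = 290
x0_4 = 100
y0_4 = 360
cx_5 = 250
cy_5 = 230
r_5 = 80
x1_6 = 170
y1_6 = 130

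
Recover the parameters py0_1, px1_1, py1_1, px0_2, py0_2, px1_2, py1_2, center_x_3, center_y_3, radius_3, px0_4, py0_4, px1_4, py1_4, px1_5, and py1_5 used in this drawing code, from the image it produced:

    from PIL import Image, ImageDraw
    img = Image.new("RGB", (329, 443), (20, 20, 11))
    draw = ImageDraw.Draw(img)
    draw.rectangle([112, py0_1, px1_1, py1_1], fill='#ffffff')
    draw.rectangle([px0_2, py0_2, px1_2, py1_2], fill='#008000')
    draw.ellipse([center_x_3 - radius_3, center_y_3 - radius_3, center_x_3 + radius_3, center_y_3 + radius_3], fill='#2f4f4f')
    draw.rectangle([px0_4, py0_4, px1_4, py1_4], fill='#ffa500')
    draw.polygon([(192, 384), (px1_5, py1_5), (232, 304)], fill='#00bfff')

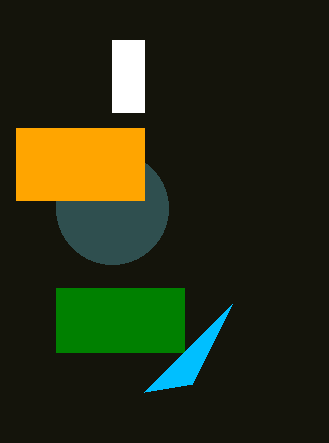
py0_1 = 40
px1_1 = 144
py1_1 = 112
px0_2 = 56
py0_2 = 288
px1_2 = 184
py1_2 = 352
center_x_3 = 112
center_y_3 = 208
radius_3 = 56
px0_4 = 16
py0_4 = 128
px1_4 = 144
py1_4 = 200
px1_5 = 144
py1_5 = 392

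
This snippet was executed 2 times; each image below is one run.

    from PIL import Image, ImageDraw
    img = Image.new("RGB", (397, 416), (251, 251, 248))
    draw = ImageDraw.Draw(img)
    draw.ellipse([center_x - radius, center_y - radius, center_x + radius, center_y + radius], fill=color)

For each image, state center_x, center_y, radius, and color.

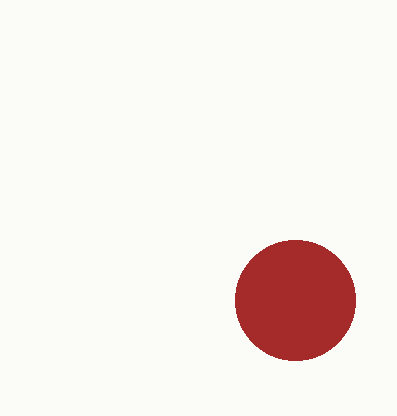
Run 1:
center_x = 295, center_y = 300, radius = 60, color = 'brown'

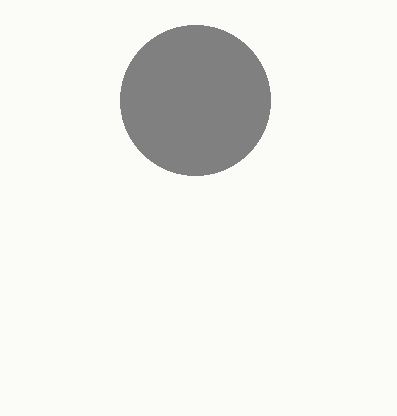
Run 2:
center_x = 195; center_y = 100; radius = 75; color = 'gray'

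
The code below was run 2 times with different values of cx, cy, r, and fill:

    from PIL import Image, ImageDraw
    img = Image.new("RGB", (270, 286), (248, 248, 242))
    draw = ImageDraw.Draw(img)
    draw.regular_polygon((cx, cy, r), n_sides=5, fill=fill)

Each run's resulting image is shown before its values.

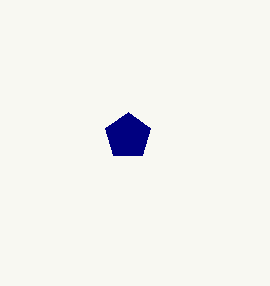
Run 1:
cx = 128
cy = 136
r = 24
fill = 'navy'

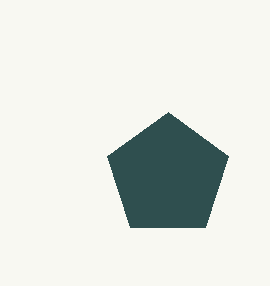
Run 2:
cx = 168
cy = 176
r = 64
fill = 'darkslategray'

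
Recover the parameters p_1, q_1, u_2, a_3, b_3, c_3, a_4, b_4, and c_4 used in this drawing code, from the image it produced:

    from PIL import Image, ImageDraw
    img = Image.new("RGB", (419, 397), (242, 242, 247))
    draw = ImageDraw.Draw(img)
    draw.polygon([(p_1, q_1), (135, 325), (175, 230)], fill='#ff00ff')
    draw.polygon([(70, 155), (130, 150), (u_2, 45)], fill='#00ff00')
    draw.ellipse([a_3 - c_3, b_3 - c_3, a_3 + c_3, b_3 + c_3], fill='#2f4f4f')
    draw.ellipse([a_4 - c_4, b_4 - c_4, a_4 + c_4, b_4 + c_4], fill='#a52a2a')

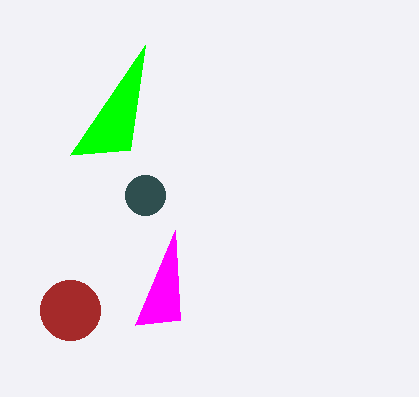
p_1 = 180; q_1 = 320; u_2 = 145; a_3 = 145; b_3 = 195; c_3 = 20; a_4 = 70; b_4 = 310; c_4 = 30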